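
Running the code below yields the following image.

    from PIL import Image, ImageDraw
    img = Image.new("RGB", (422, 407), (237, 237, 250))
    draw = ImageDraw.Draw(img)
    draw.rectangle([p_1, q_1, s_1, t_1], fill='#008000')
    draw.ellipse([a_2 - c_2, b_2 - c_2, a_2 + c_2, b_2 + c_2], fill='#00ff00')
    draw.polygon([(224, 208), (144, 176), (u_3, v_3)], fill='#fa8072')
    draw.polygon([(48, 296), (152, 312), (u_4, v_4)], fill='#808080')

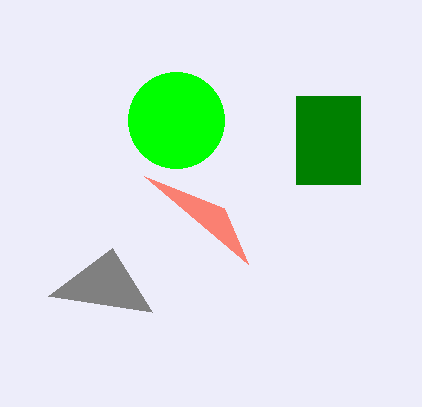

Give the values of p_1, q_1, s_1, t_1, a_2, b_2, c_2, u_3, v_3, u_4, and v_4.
p_1 = 296, q_1 = 96, s_1 = 360, t_1 = 184, a_2 = 176, b_2 = 120, c_2 = 48, u_3 = 248, v_3 = 264, u_4 = 112, v_4 = 248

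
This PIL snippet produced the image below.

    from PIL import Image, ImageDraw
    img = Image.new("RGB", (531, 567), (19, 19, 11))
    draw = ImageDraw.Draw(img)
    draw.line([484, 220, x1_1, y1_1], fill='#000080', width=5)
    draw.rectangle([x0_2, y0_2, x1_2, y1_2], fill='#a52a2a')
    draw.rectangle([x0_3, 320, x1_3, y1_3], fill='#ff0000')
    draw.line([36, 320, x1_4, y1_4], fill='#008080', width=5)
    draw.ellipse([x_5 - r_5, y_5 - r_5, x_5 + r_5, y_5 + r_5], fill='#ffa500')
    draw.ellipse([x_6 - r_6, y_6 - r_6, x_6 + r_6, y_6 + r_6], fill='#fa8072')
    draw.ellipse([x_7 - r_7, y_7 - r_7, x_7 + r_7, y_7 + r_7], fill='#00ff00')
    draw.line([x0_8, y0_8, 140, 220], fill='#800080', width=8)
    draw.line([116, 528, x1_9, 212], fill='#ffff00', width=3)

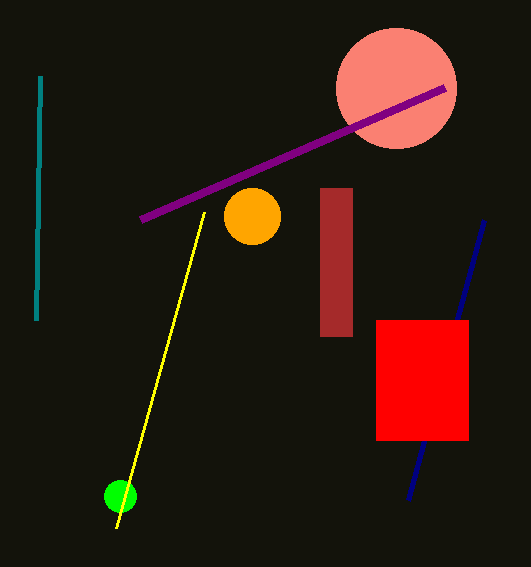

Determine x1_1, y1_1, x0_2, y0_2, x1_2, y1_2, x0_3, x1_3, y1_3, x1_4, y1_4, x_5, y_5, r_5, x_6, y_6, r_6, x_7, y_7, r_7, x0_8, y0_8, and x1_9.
x1_1 = 408; y1_1 = 500; x0_2 = 320; y0_2 = 188; x1_2 = 352; y1_2 = 336; x0_3 = 376; x1_3 = 468; y1_3 = 440; x1_4 = 40; y1_4 = 76; x_5 = 252; y_5 = 216; r_5 = 28; x_6 = 396; y_6 = 88; r_6 = 60; x_7 = 120; y_7 = 496; r_7 = 16; x0_8 = 444; y0_8 = 88; x1_9 = 204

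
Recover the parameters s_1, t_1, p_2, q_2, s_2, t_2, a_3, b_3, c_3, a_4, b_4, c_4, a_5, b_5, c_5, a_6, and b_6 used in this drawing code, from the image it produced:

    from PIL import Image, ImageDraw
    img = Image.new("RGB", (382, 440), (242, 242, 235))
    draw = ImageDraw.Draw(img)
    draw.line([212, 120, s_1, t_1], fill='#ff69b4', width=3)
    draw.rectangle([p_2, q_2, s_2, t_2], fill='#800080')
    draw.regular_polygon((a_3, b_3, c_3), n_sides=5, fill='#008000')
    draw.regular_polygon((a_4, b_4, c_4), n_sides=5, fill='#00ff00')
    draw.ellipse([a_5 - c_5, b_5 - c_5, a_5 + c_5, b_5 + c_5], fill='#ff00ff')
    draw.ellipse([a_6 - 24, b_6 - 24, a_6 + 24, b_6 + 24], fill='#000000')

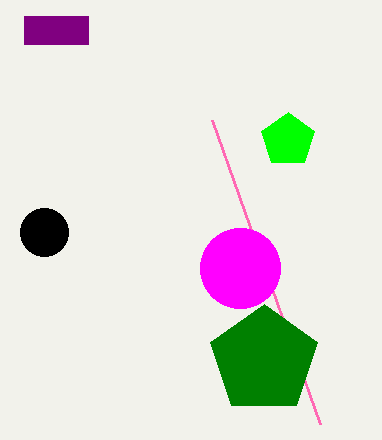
s_1 = 320
t_1 = 424
p_2 = 24
q_2 = 16
s_2 = 88
t_2 = 44
a_3 = 264
b_3 = 360
c_3 = 56
a_4 = 288
b_4 = 140
c_4 = 28
a_5 = 240
b_5 = 268
c_5 = 40
a_6 = 44
b_6 = 232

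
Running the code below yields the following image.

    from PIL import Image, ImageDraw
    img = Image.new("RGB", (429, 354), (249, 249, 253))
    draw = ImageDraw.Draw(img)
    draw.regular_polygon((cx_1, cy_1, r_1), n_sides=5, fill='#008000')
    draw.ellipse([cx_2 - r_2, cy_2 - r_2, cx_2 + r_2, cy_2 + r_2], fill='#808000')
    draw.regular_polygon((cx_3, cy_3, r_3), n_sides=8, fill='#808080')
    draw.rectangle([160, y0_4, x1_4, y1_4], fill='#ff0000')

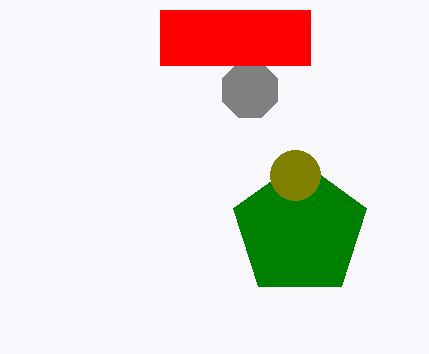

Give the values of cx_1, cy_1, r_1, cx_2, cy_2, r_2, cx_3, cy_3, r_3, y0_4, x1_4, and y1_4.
cx_1 = 300
cy_1 = 230
r_1 = 70
cx_2 = 295
cy_2 = 175
r_2 = 25
cx_3 = 250
cy_3 = 90
r_3 = 30
y0_4 = 10
x1_4 = 310
y1_4 = 65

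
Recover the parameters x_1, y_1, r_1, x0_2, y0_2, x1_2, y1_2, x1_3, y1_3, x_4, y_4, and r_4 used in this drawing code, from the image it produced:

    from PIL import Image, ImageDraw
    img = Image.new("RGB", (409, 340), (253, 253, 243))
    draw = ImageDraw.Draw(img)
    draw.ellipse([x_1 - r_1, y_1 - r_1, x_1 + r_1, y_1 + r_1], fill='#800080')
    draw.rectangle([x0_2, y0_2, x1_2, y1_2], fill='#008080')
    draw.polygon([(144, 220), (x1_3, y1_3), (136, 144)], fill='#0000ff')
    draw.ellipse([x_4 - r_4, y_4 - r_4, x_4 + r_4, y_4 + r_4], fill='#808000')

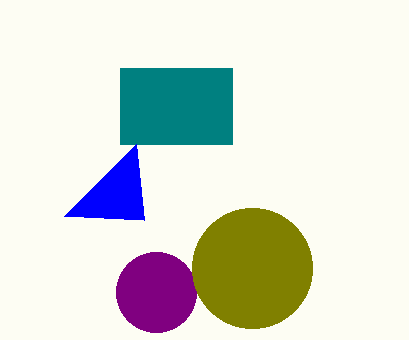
x_1 = 156; y_1 = 292; r_1 = 40; x0_2 = 120; y0_2 = 68; x1_2 = 232; y1_2 = 144; x1_3 = 64; y1_3 = 216; x_4 = 252; y_4 = 268; r_4 = 60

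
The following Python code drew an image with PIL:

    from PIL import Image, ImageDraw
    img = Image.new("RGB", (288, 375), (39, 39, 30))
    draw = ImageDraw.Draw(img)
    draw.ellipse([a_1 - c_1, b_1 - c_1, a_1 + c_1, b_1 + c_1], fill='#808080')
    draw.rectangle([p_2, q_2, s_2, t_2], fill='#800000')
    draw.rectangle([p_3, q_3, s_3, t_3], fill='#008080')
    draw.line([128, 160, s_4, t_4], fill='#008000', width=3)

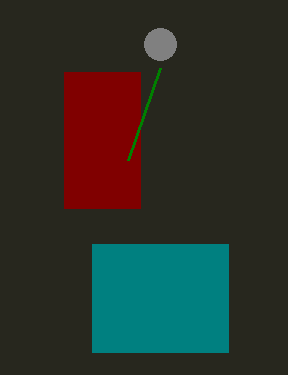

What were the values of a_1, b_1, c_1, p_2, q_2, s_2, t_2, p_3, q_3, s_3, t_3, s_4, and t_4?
a_1 = 160
b_1 = 44
c_1 = 16
p_2 = 64
q_2 = 72
s_2 = 140
t_2 = 208
p_3 = 92
q_3 = 244
s_3 = 228
t_3 = 352
s_4 = 160
t_4 = 68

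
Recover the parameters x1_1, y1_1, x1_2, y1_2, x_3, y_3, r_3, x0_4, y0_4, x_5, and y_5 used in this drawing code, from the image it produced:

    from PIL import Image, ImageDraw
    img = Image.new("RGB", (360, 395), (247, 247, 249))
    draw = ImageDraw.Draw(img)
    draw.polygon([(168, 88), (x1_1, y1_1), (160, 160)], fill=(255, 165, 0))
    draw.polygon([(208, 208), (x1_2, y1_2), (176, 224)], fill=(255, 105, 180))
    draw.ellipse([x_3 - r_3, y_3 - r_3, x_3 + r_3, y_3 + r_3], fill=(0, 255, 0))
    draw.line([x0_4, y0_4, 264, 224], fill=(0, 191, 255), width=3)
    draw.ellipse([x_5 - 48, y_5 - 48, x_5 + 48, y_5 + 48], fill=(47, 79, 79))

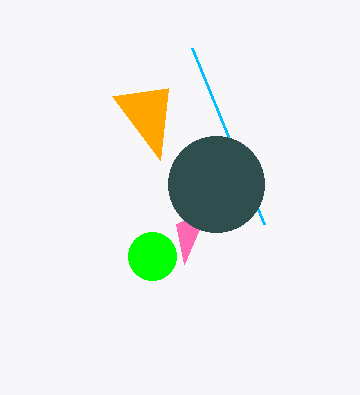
x1_1 = 112
y1_1 = 96
x1_2 = 184
y1_2 = 264
x_3 = 152
y_3 = 256
r_3 = 24
x0_4 = 192
y0_4 = 48
x_5 = 216
y_5 = 184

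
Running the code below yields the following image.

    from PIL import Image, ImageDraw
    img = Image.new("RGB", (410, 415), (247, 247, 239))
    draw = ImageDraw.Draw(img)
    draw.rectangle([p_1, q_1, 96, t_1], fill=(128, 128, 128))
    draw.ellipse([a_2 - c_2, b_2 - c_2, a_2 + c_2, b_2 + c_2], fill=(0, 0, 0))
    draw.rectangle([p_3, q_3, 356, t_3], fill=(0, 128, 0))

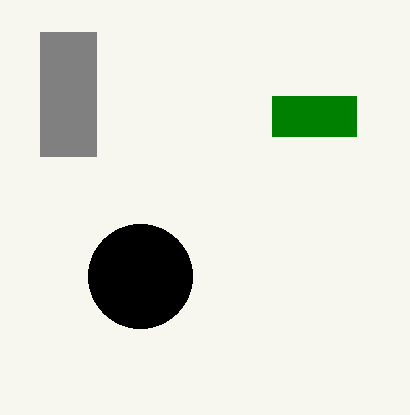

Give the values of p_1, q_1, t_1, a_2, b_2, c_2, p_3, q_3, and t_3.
p_1 = 40
q_1 = 32
t_1 = 156
a_2 = 140
b_2 = 276
c_2 = 52
p_3 = 272
q_3 = 96
t_3 = 136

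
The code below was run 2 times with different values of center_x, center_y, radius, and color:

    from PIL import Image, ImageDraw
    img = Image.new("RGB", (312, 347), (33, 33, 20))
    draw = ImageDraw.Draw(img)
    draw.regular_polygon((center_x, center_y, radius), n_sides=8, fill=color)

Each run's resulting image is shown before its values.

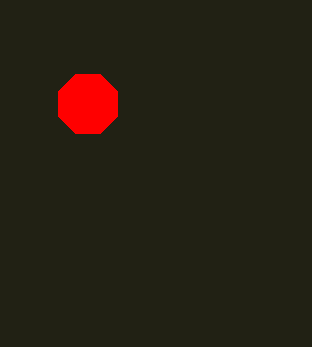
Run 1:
center_x = 88, center_y = 104, radius = 32, color = 'red'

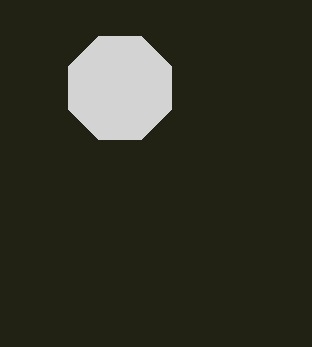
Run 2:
center_x = 120
center_y = 88
radius = 56
color = 'lightgray'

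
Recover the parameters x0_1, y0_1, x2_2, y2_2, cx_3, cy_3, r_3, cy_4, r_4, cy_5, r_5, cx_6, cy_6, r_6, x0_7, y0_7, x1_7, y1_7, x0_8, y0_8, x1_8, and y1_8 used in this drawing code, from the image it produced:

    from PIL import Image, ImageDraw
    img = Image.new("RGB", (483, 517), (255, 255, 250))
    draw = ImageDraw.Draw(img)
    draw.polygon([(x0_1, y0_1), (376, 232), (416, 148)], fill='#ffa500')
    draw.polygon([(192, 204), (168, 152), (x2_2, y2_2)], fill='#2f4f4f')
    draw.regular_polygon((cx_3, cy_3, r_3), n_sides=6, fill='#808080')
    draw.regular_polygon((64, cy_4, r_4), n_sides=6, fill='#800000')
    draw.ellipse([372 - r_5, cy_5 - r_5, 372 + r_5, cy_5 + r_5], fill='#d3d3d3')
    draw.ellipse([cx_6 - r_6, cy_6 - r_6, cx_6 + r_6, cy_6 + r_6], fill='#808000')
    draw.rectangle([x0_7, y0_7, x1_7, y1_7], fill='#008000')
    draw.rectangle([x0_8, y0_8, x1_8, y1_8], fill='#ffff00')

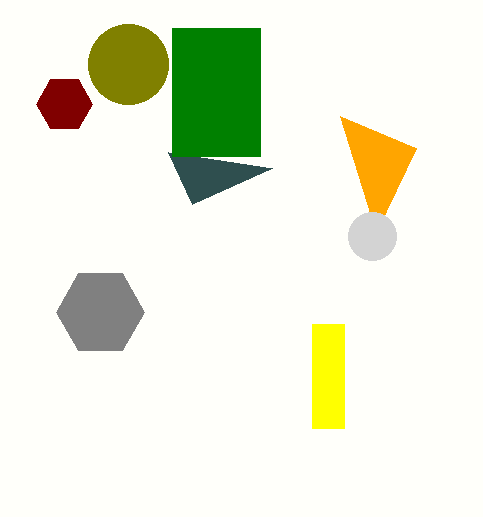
x0_1 = 340
y0_1 = 116
x2_2 = 272
y2_2 = 168
cx_3 = 100
cy_3 = 312
r_3 = 44
cy_4 = 104
r_4 = 28
cy_5 = 236
r_5 = 24
cx_6 = 128
cy_6 = 64
r_6 = 40
x0_7 = 172
y0_7 = 28
x1_7 = 260
y1_7 = 156
x0_8 = 312
y0_8 = 324
x1_8 = 344
y1_8 = 428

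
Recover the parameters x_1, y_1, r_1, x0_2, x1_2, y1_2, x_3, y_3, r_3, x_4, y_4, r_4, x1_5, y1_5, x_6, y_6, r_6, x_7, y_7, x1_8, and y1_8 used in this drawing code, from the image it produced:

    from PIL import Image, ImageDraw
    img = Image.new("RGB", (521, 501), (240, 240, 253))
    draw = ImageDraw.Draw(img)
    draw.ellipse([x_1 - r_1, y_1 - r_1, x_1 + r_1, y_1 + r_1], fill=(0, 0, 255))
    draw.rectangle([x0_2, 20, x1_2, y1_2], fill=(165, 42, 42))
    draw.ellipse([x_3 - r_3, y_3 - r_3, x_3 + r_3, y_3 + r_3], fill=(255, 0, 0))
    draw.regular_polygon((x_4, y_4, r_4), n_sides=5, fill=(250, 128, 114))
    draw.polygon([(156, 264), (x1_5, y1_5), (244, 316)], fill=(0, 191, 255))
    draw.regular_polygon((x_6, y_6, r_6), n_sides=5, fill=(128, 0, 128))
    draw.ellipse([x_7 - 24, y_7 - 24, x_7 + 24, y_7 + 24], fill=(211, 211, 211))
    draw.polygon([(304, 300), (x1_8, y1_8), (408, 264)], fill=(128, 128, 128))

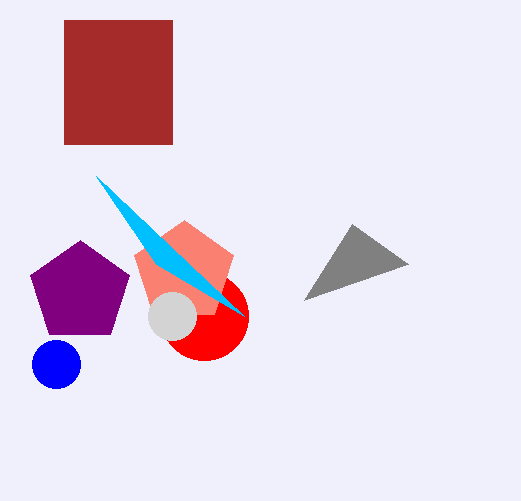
x_1 = 56, y_1 = 364, r_1 = 24, x0_2 = 64, x1_2 = 172, y1_2 = 144, x_3 = 204, y_3 = 316, r_3 = 44, x_4 = 184, y_4 = 272, r_4 = 52, x1_5 = 96, y1_5 = 176, x_6 = 80, y_6 = 292, r_6 = 52, x_7 = 172, y_7 = 316, x1_8 = 352, y1_8 = 224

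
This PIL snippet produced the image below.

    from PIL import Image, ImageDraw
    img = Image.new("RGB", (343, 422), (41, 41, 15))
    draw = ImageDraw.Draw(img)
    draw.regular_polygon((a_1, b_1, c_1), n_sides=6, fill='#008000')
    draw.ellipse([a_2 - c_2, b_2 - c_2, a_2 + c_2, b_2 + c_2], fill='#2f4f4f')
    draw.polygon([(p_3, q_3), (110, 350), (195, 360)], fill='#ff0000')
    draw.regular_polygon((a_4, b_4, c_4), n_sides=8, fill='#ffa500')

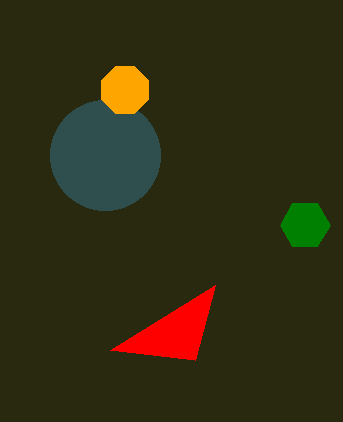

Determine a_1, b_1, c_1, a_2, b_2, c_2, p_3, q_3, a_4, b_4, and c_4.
a_1 = 305; b_1 = 225; c_1 = 25; a_2 = 105; b_2 = 155; c_2 = 55; p_3 = 215; q_3 = 285; a_4 = 125; b_4 = 90; c_4 = 25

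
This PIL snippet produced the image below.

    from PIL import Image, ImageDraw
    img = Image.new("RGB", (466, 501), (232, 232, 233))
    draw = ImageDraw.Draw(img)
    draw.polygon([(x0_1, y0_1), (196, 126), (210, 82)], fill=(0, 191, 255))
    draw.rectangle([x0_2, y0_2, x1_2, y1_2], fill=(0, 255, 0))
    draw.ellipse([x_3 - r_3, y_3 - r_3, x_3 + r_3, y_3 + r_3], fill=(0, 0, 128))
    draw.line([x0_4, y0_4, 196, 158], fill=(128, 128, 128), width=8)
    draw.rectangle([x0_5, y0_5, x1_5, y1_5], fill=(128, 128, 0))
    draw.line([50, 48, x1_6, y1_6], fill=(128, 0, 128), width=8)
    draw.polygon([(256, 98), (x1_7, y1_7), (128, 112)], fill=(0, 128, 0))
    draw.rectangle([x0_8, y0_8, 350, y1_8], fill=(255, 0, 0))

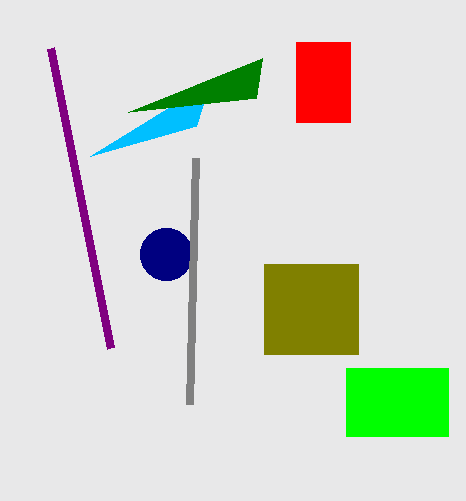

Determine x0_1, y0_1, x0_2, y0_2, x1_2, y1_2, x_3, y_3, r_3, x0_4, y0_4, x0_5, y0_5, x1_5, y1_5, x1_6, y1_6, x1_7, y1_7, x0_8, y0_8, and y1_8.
x0_1 = 90, y0_1 = 156, x0_2 = 346, y0_2 = 368, x1_2 = 448, y1_2 = 436, x_3 = 166, y_3 = 254, r_3 = 26, x0_4 = 190, y0_4 = 404, x0_5 = 264, y0_5 = 264, x1_5 = 358, y1_5 = 354, x1_6 = 110, y1_6 = 348, x1_7 = 262, y1_7 = 58, x0_8 = 296, y0_8 = 42, y1_8 = 122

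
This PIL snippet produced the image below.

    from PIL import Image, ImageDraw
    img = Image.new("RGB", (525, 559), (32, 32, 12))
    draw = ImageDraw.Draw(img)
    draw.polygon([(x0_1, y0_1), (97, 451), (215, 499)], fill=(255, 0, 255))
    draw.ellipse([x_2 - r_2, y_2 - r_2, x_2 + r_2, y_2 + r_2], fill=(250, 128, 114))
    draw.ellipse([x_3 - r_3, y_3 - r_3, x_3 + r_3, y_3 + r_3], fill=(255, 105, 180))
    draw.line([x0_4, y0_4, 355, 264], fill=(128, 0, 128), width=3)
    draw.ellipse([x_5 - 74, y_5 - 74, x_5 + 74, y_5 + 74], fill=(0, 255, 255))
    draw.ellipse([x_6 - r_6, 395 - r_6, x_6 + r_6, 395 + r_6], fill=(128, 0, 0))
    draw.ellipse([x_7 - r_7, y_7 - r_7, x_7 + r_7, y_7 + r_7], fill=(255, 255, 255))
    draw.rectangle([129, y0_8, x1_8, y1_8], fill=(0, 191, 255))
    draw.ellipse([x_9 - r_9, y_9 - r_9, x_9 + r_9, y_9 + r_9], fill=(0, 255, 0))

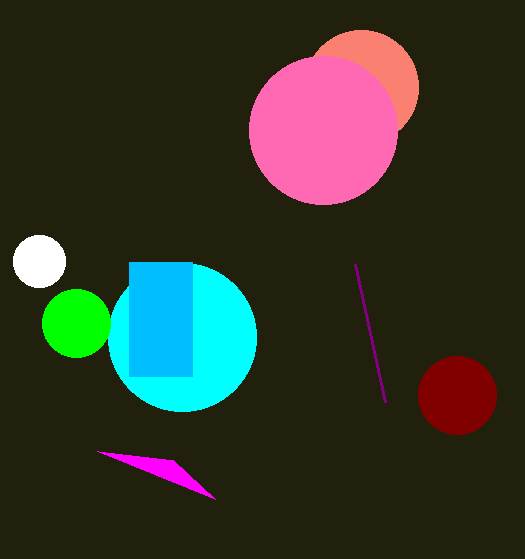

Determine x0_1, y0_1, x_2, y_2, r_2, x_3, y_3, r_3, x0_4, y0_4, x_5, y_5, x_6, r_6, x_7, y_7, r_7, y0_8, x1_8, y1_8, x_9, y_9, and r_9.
x0_1 = 173
y0_1 = 460
x_2 = 361
y_2 = 87
r_2 = 57
x_3 = 323
y_3 = 130
r_3 = 74
x0_4 = 385
y0_4 = 402
x_5 = 182
y_5 = 337
x_6 = 457
r_6 = 39
x_7 = 39
y_7 = 261
r_7 = 26
y0_8 = 262
x1_8 = 192
y1_8 = 376
x_9 = 76
y_9 = 323
r_9 = 34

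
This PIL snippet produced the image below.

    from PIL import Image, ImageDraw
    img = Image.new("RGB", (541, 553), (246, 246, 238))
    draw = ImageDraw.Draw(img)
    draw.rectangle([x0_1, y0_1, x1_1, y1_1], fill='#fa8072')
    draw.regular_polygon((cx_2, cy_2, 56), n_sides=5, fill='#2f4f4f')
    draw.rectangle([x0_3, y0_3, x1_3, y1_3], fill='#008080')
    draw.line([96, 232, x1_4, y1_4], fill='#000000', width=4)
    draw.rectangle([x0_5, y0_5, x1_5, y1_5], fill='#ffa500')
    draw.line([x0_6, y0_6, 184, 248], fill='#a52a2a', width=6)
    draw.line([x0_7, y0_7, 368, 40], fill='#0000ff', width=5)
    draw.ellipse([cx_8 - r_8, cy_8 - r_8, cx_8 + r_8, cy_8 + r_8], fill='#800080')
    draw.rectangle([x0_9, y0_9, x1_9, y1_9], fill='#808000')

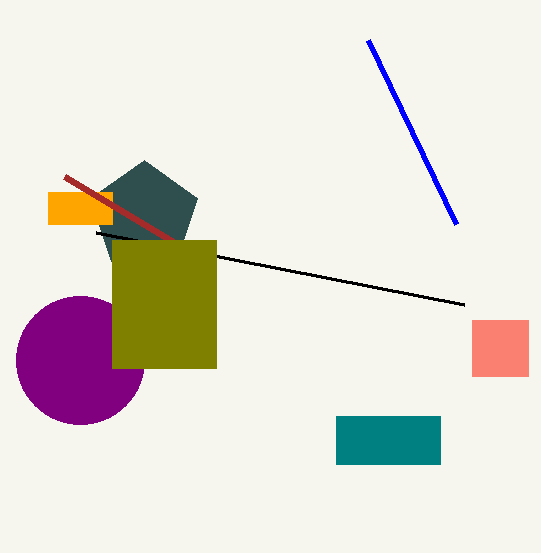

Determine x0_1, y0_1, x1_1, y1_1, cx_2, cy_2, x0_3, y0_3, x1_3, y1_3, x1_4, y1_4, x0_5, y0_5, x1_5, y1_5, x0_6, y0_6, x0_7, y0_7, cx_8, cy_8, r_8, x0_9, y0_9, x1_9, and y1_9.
x0_1 = 472; y0_1 = 320; x1_1 = 528; y1_1 = 376; cx_2 = 144; cy_2 = 216; x0_3 = 336; y0_3 = 416; x1_3 = 440; y1_3 = 464; x1_4 = 464; y1_4 = 304; x0_5 = 48; y0_5 = 192; x1_5 = 112; y1_5 = 224; x0_6 = 64; y0_6 = 176; x0_7 = 456; y0_7 = 224; cx_8 = 80; cy_8 = 360; r_8 = 64; x0_9 = 112; y0_9 = 240; x1_9 = 216; y1_9 = 368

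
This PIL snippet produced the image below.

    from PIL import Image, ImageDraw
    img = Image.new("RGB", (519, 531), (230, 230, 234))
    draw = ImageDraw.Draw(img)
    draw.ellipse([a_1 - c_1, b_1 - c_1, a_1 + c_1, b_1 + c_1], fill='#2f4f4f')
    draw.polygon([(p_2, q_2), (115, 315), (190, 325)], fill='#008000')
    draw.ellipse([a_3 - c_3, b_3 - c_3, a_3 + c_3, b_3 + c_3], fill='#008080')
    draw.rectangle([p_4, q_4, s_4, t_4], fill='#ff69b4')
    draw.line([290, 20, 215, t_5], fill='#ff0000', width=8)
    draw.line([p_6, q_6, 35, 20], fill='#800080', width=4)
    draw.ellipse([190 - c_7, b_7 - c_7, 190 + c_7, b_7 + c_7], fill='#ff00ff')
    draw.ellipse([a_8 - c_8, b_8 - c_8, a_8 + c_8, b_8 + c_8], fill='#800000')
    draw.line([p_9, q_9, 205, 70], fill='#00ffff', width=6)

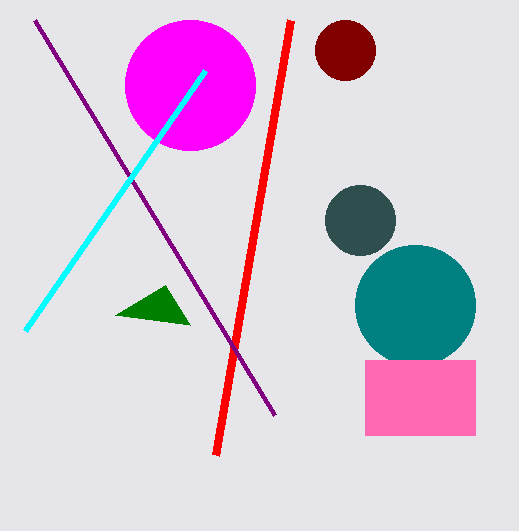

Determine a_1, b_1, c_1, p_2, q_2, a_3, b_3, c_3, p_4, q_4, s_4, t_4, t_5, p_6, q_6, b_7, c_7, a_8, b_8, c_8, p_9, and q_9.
a_1 = 360, b_1 = 220, c_1 = 35, p_2 = 165, q_2 = 285, a_3 = 415, b_3 = 305, c_3 = 60, p_4 = 365, q_4 = 360, s_4 = 475, t_4 = 435, t_5 = 455, p_6 = 275, q_6 = 415, b_7 = 85, c_7 = 65, a_8 = 345, b_8 = 50, c_8 = 30, p_9 = 25, q_9 = 330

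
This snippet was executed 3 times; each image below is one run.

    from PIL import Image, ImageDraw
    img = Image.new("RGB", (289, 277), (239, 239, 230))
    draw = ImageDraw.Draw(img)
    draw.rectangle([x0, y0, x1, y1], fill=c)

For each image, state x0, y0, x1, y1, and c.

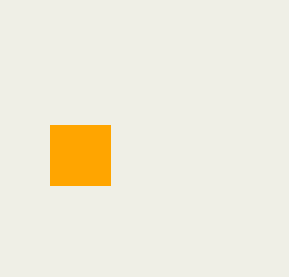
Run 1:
x0 = 50, y0 = 125, x1 = 110, y1 = 185, c = 'orange'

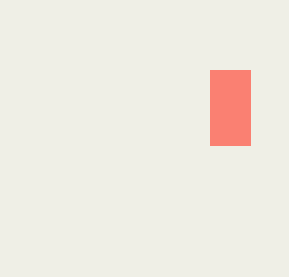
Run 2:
x0 = 210, y0 = 70, x1 = 250, y1 = 145, c = 'salmon'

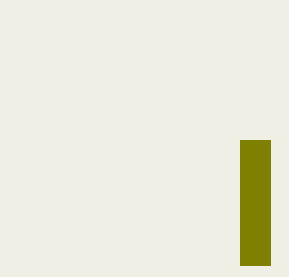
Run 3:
x0 = 240, y0 = 140, x1 = 270, y1 = 265, c = 'olive'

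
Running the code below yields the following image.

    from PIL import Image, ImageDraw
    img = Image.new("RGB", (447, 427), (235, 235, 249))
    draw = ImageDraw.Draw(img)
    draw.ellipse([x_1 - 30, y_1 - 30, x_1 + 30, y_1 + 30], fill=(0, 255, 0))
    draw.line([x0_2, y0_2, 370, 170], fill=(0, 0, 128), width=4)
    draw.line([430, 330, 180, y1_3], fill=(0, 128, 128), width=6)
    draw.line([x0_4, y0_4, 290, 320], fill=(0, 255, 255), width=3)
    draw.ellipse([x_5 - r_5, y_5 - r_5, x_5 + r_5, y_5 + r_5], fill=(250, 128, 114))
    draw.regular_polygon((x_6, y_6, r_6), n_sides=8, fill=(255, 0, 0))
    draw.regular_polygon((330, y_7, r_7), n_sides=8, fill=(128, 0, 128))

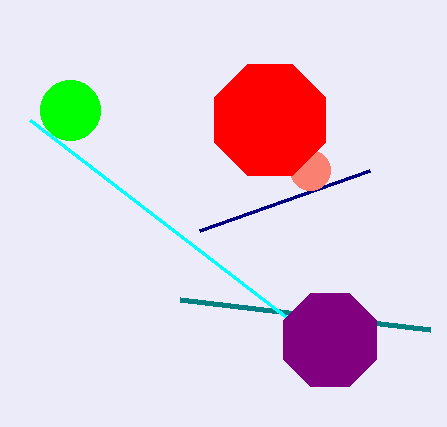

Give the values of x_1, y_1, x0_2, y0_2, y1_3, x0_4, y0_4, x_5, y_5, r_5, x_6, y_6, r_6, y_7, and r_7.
x_1 = 70, y_1 = 110, x0_2 = 200, y0_2 = 230, y1_3 = 300, x0_4 = 30, y0_4 = 120, x_5 = 310, y_5 = 170, r_5 = 20, x_6 = 270, y_6 = 120, r_6 = 60, y_7 = 340, r_7 = 50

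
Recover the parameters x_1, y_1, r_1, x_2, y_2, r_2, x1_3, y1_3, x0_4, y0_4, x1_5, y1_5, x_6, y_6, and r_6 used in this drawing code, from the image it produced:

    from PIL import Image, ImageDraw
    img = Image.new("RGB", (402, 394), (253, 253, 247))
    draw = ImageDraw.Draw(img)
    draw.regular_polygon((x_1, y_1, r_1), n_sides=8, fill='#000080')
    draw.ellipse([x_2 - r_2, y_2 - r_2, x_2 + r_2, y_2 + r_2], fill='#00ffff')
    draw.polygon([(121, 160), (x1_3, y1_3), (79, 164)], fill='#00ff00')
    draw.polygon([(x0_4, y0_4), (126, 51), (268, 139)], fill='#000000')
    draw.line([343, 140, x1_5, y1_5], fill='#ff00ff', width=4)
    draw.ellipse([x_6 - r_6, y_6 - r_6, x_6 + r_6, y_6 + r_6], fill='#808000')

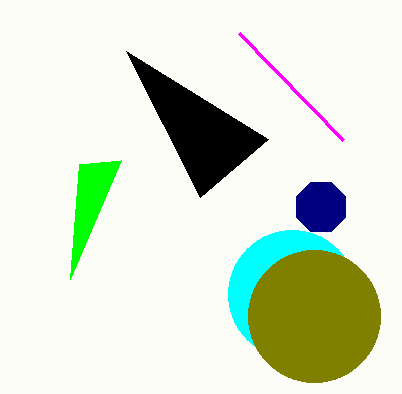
x_1 = 321
y_1 = 207
r_1 = 27
x_2 = 292
y_2 = 294
r_2 = 64
x1_3 = 70
y1_3 = 279
x0_4 = 200
y0_4 = 197
x1_5 = 239
y1_5 = 33
x_6 = 314
y_6 = 316
r_6 = 66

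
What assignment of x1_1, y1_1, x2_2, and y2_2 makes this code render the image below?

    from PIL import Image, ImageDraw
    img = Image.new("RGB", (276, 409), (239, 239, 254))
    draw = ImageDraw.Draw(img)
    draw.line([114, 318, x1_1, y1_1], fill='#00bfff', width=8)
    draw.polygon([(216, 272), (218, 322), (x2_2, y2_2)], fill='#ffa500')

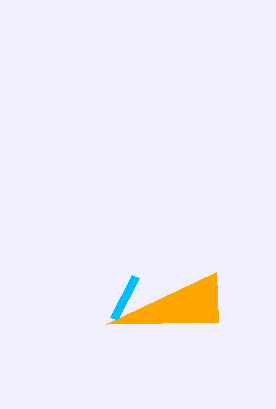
x1_1 = 136, y1_1 = 276, x2_2 = 106, y2_2 = 324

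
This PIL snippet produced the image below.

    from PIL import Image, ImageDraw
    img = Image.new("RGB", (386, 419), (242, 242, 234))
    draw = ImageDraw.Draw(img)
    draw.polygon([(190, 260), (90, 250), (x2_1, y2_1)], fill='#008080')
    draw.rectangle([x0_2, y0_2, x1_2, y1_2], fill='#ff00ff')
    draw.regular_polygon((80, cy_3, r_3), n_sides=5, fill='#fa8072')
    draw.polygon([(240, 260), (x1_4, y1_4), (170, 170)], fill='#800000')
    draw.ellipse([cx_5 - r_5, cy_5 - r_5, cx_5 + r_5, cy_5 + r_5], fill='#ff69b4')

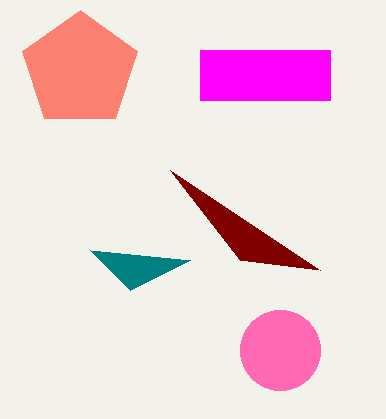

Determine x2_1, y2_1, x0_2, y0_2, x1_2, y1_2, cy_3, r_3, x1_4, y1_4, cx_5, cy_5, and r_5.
x2_1 = 130; y2_1 = 290; x0_2 = 200; y0_2 = 50; x1_2 = 330; y1_2 = 100; cy_3 = 70; r_3 = 60; x1_4 = 320; y1_4 = 270; cx_5 = 280; cy_5 = 350; r_5 = 40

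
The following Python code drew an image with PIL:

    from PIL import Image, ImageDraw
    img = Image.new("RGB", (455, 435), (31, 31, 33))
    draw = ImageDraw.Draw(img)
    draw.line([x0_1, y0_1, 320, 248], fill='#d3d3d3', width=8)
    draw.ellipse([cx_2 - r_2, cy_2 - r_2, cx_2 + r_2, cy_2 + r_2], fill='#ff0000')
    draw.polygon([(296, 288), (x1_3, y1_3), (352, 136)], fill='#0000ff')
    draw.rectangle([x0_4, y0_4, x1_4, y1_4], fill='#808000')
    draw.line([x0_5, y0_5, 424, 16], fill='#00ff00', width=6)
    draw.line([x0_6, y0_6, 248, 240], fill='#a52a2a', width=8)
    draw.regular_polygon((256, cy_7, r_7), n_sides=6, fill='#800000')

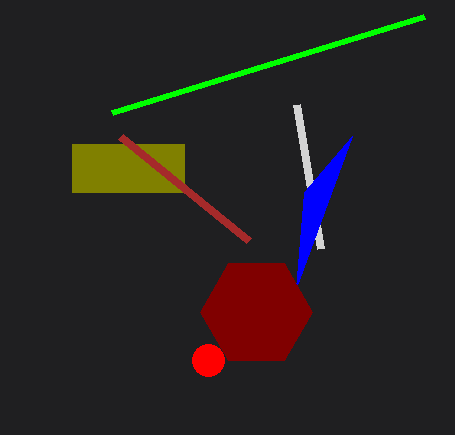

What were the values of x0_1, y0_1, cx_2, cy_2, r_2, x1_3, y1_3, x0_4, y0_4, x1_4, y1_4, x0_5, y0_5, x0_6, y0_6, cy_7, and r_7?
x0_1 = 296
y0_1 = 104
cx_2 = 208
cy_2 = 360
r_2 = 16
x1_3 = 304
y1_3 = 192
x0_4 = 72
y0_4 = 144
x1_4 = 184
y1_4 = 192
x0_5 = 112
y0_5 = 112
x0_6 = 120
y0_6 = 136
cy_7 = 312
r_7 = 56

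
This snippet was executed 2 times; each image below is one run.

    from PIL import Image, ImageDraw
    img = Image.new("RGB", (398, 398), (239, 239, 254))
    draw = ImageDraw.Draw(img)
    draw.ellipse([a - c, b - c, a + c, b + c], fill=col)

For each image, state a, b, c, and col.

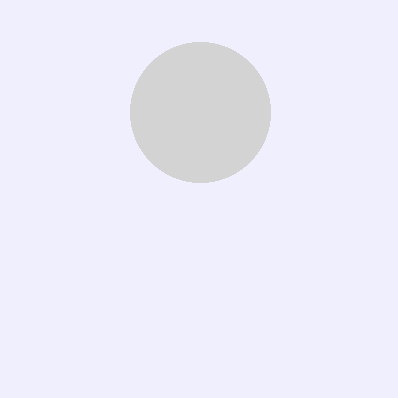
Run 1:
a = 200; b = 112; c = 70; col = 'lightgray'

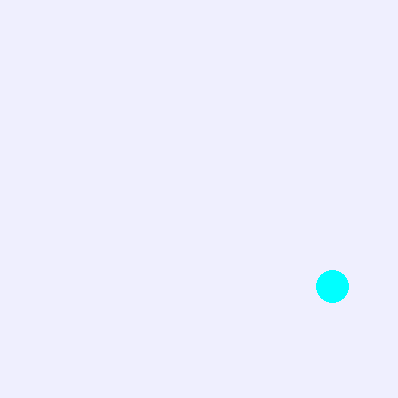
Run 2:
a = 332; b = 286; c = 16; col = 'cyan'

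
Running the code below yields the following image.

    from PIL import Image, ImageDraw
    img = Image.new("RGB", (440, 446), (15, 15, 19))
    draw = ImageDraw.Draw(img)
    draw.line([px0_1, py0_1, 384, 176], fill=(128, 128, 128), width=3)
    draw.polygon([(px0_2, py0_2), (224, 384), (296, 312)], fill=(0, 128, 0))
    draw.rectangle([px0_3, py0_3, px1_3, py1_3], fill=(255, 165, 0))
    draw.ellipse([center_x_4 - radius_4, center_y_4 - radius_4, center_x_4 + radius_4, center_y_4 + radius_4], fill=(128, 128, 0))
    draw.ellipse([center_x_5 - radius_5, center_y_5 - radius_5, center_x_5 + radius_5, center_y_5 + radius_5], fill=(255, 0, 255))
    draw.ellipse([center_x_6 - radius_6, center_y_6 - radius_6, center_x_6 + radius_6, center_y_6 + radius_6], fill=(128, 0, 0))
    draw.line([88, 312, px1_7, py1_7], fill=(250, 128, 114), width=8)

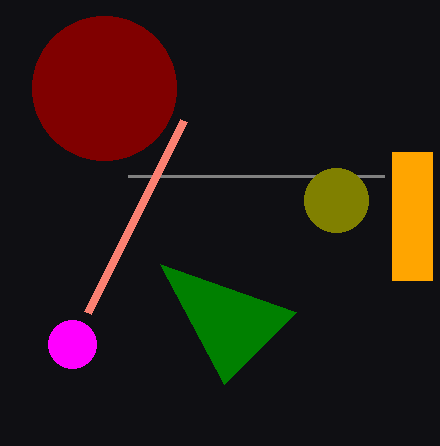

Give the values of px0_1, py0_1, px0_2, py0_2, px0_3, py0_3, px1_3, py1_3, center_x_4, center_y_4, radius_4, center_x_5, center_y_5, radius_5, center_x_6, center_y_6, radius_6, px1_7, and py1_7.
px0_1 = 128, py0_1 = 176, px0_2 = 160, py0_2 = 264, px0_3 = 392, py0_3 = 152, px1_3 = 432, py1_3 = 280, center_x_4 = 336, center_y_4 = 200, radius_4 = 32, center_x_5 = 72, center_y_5 = 344, radius_5 = 24, center_x_6 = 104, center_y_6 = 88, radius_6 = 72, px1_7 = 184, py1_7 = 120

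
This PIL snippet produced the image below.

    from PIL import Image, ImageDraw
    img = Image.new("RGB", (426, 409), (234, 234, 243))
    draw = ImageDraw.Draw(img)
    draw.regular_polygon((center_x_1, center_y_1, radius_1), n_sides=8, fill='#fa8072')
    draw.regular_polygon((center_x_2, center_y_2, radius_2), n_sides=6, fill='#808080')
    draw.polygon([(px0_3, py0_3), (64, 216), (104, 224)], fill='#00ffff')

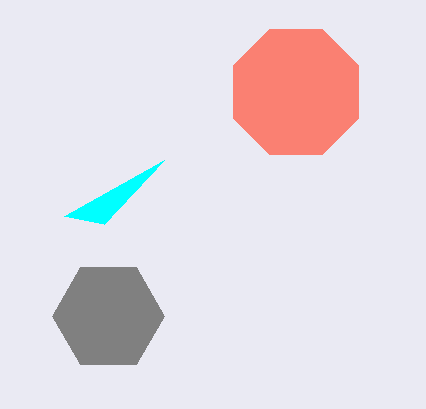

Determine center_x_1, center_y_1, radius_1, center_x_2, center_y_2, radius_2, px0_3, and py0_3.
center_x_1 = 296, center_y_1 = 92, radius_1 = 68, center_x_2 = 108, center_y_2 = 316, radius_2 = 56, px0_3 = 164, py0_3 = 160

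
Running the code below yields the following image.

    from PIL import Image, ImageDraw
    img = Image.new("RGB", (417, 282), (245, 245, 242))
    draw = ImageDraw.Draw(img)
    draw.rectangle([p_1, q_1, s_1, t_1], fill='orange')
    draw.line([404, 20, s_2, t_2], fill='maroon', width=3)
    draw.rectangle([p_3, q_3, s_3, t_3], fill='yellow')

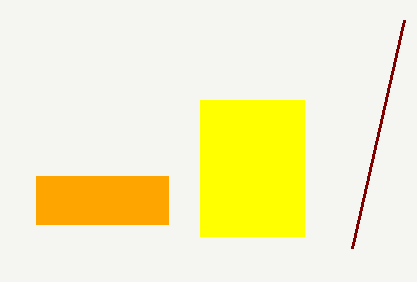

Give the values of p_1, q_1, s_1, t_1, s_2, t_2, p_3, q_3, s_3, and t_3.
p_1 = 36
q_1 = 176
s_1 = 168
t_1 = 224
s_2 = 352
t_2 = 248
p_3 = 200
q_3 = 100
s_3 = 304
t_3 = 236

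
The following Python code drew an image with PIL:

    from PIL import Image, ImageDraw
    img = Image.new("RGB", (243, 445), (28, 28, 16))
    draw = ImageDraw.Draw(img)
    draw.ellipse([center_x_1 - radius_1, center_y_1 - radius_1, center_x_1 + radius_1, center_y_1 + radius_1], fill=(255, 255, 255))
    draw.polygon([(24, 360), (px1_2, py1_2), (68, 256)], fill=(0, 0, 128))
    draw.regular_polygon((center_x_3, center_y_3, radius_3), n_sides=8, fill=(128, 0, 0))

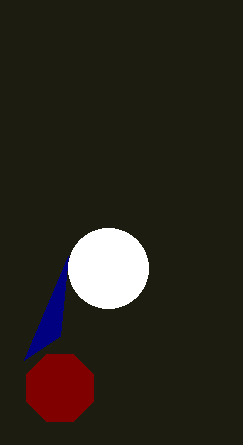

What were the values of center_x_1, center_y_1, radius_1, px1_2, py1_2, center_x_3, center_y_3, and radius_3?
center_x_1 = 108
center_y_1 = 268
radius_1 = 40
px1_2 = 60
py1_2 = 336
center_x_3 = 60
center_y_3 = 388
radius_3 = 36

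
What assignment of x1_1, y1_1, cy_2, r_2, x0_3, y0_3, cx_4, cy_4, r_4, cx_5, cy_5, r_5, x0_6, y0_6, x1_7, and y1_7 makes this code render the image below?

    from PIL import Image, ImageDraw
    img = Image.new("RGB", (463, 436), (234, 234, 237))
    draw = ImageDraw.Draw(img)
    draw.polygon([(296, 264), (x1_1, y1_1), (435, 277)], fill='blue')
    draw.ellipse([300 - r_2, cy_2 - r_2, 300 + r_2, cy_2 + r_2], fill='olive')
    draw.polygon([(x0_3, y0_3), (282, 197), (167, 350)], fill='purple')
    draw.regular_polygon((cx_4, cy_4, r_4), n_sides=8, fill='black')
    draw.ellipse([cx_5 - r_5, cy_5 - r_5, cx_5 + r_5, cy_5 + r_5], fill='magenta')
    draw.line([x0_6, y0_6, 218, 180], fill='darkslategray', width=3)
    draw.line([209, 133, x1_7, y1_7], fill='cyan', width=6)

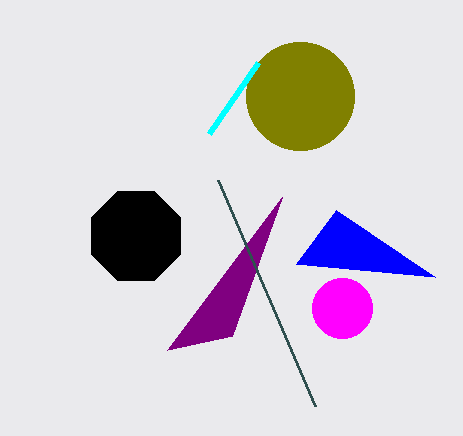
x1_1 = 336, y1_1 = 210, cy_2 = 96, r_2 = 54, x0_3 = 232, y0_3 = 336, cx_4 = 136, cy_4 = 236, r_4 = 48, cx_5 = 342, cy_5 = 308, r_5 = 30, x0_6 = 315, y0_6 = 406, x1_7 = 258, y1_7 = 62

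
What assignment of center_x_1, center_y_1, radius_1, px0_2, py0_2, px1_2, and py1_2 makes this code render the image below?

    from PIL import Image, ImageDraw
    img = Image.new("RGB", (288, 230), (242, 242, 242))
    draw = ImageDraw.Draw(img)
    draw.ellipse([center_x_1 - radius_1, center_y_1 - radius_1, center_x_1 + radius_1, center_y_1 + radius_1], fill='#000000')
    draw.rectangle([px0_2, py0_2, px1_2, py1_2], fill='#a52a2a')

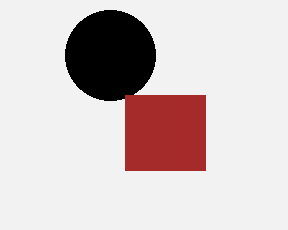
center_x_1 = 110
center_y_1 = 55
radius_1 = 45
px0_2 = 125
py0_2 = 95
px1_2 = 205
py1_2 = 170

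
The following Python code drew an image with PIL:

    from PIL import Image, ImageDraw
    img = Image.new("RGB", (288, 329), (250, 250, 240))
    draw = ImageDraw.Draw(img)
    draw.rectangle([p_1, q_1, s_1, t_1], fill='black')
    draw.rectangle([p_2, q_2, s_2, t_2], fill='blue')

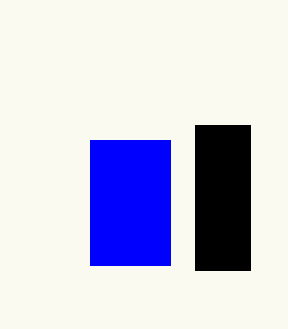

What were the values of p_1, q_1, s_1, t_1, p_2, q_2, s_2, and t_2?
p_1 = 195
q_1 = 125
s_1 = 250
t_1 = 270
p_2 = 90
q_2 = 140
s_2 = 170
t_2 = 265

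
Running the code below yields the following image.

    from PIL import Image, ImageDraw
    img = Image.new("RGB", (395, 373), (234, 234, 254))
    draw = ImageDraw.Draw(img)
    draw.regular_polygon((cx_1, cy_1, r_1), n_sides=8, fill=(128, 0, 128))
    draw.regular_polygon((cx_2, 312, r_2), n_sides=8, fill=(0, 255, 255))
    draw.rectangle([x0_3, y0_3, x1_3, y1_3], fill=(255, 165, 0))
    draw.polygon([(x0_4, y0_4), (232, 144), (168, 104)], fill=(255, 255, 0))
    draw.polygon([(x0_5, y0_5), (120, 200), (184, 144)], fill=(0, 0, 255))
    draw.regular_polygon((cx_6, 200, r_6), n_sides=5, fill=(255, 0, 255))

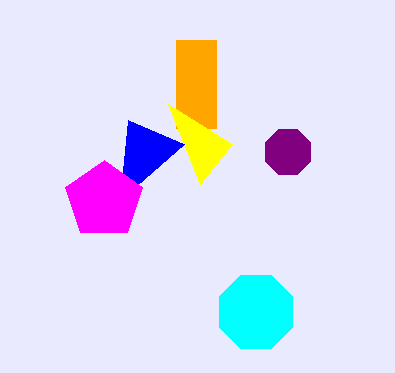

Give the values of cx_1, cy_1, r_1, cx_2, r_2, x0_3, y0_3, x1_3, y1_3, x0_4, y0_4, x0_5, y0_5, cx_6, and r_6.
cx_1 = 288
cy_1 = 152
r_1 = 24
cx_2 = 256
r_2 = 40
x0_3 = 176
y0_3 = 40
x1_3 = 216
y1_3 = 128
x0_4 = 200
y0_4 = 184
x0_5 = 128
y0_5 = 120
cx_6 = 104
r_6 = 40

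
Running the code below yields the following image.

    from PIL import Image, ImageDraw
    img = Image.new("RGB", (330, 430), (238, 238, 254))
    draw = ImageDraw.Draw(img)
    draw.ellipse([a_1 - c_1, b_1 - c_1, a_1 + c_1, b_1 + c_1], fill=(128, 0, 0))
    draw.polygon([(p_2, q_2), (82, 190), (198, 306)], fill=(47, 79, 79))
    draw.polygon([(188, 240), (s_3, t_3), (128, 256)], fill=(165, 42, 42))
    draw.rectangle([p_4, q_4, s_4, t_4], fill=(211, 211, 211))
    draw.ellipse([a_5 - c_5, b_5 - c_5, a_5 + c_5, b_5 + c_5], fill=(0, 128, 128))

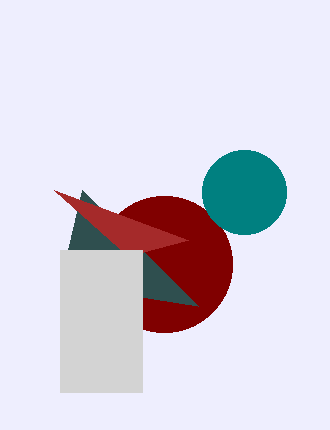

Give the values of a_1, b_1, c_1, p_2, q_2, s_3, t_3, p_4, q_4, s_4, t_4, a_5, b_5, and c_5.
a_1 = 164; b_1 = 264; c_1 = 68; p_2 = 60; q_2 = 284; s_3 = 54; t_3 = 190; p_4 = 60; q_4 = 250; s_4 = 142; t_4 = 392; a_5 = 244; b_5 = 192; c_5 = 42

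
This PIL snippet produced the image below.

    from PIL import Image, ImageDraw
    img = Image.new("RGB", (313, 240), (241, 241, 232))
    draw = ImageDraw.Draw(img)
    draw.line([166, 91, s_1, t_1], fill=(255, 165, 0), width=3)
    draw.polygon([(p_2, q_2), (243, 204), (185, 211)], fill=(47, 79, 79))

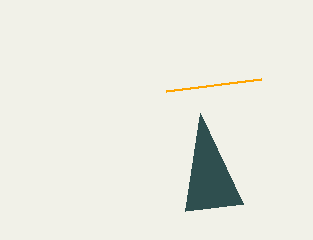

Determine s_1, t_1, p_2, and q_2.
s_1 = 261, t_1 = 79, p_2 = 200, q_2 = 113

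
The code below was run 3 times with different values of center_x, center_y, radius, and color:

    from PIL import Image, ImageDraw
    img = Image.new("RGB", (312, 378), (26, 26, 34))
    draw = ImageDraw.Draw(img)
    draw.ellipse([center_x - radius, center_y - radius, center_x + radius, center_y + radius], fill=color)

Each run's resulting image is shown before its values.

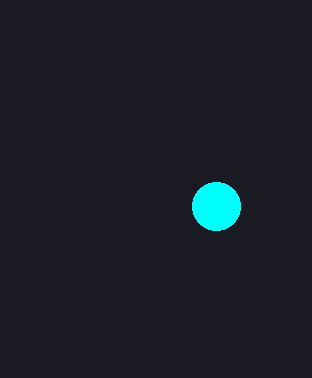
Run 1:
center_x = 216; center_y = 206; radius = 24; color = 'cyan'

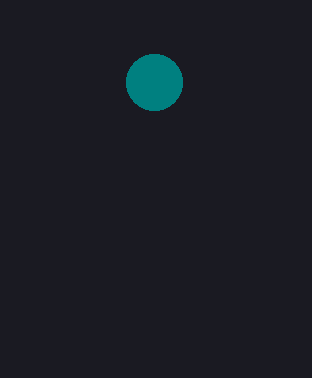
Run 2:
center_x = 154, center_y = 82, radius = 28, color = 'teal'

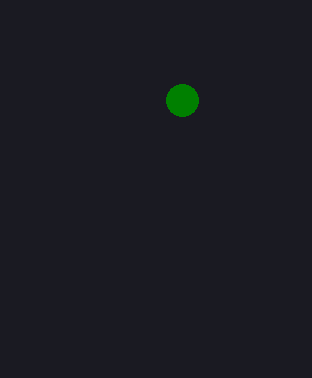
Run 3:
center_x = 182; center_y = 100; radius = 16; color = 'green'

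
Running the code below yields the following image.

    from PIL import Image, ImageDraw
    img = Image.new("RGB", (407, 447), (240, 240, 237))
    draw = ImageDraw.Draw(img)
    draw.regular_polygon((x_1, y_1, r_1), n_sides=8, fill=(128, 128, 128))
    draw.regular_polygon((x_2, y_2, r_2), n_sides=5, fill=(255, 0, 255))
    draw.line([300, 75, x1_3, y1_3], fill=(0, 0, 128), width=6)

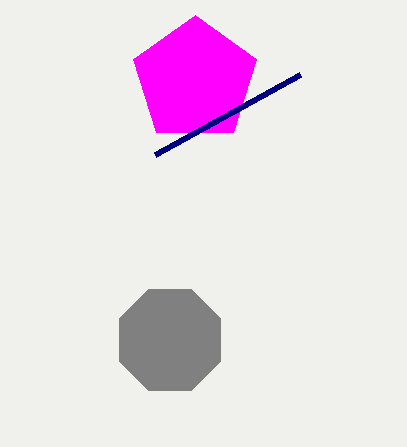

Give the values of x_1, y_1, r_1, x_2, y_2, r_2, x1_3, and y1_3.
x_1 = 170, y_1 = 340, r_1 = 55, x_2 = 195, y_2 = 80, r_2 = 65, x1_3 = 155, y1_3 = 155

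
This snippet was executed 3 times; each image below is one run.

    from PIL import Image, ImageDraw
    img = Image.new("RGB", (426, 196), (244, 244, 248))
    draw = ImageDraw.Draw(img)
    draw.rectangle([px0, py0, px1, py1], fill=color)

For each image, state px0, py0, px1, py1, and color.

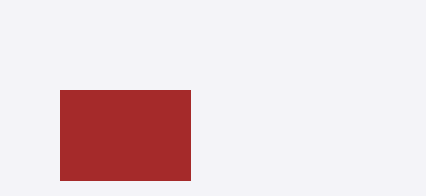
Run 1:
px0 = 60, py0 = 90, px1 = 190, py1 = 180, color = 'brown'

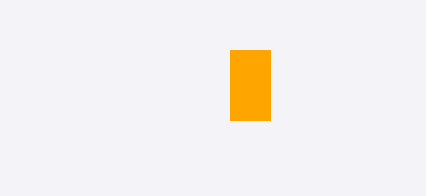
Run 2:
px0 = 230
py0 = 50
px1 = 270
py1 = 120
color = 'orange'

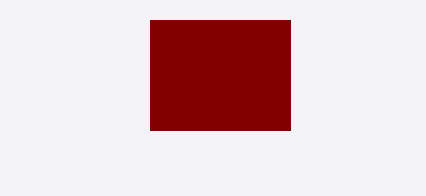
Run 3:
px0 = 150, py0 = 20, px1 = 290, py1 = 130, color = 'maroon'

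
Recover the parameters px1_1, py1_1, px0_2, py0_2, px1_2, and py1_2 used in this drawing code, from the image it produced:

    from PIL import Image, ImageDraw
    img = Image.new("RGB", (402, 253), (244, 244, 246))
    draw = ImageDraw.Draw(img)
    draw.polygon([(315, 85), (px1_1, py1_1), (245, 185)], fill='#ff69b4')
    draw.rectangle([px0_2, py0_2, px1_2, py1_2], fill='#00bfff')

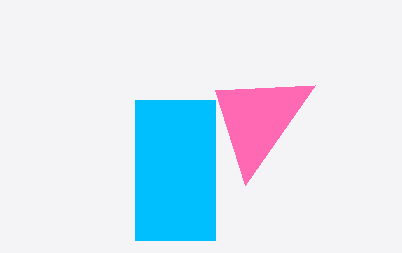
px1_1 = 215; py1_1 = 90; px0_2 = 135; py0_2 = 100; px1_2 = 215; py1_2 = 240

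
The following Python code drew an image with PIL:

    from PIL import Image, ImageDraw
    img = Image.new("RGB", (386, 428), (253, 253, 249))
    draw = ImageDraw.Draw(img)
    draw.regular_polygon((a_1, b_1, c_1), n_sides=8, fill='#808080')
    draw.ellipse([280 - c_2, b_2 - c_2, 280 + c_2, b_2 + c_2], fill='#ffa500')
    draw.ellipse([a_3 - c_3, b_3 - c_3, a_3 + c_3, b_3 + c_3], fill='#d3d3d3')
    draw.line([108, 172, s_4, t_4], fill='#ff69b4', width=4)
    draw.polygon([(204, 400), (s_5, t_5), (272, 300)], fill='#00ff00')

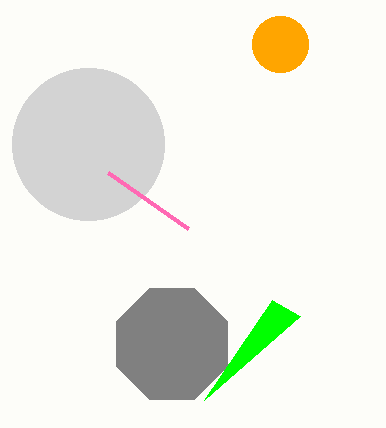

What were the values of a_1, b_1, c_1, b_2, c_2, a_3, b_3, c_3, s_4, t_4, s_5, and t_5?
a_1 = 172; b_1 = 344; c_1 = 60; b_2 = 44; c_2 = 28; a_3 = 88; b_3 = 144; c_3 = 76; s_4 = 188; t_4 = 228; s_5 = 300; t_5 = 316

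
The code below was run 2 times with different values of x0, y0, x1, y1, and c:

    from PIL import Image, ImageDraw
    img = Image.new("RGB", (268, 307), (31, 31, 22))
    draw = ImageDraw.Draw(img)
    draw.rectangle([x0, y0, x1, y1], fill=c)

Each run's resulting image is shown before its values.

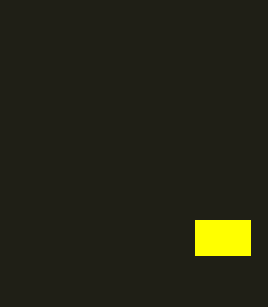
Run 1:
x0 = 195; y0 = 220; x1 = 250; y1 = 255; c = 'yellow'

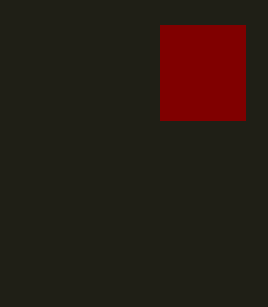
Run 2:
x0 = 160, y0 = 25, x1 = 245, y1 = 120, c = 'maroon'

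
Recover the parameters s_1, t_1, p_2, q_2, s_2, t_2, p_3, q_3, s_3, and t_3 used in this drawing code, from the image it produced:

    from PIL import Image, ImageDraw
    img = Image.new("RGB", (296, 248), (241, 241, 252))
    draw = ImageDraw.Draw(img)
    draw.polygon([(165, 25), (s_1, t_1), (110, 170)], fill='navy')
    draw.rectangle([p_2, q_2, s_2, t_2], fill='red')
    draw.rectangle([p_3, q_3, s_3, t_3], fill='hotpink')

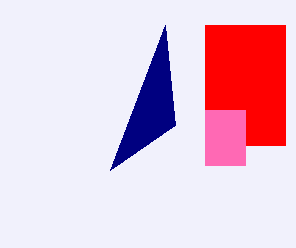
s_1 = 175, t_1 = 125, p_2 = 205, q_2 = 25, s_2 = 285, t_2 = 145, p_3 = 205, q_3 = 110, s_3 = 245, t_3 = 165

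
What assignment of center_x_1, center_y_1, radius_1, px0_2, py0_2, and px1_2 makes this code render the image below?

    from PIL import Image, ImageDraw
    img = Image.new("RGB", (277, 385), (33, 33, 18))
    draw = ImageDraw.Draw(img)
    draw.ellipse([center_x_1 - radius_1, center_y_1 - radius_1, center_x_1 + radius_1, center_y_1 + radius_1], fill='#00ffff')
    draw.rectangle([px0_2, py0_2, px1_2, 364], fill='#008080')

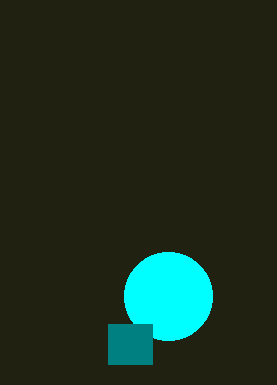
center_x_1 = 168
center_y_1 = 296
radius_1 = 44
px0_2 = 108
py0_2 = 324
px1_2 = 152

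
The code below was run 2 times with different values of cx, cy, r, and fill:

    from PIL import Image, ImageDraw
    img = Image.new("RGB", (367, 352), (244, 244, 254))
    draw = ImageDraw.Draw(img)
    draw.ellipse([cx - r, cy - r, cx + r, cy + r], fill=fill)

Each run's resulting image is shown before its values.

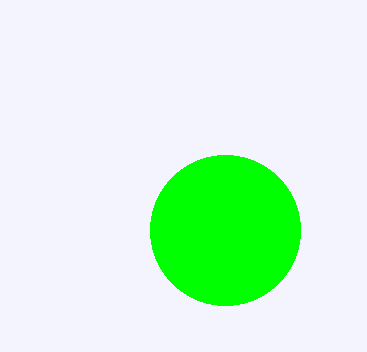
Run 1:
cx = 225, cy = 230, r = 75, fill = 'lime'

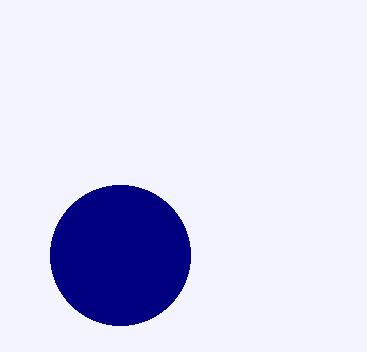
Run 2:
cx = 120; cy = 255; r = 70; fill = 'navy'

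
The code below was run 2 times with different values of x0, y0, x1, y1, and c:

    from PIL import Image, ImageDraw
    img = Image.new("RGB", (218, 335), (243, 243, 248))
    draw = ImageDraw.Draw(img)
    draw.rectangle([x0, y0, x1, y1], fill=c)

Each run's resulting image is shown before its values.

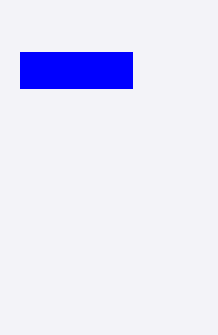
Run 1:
x0 = 20
y0 = 52
x1 = 132
y1 = 88
c = 'blue'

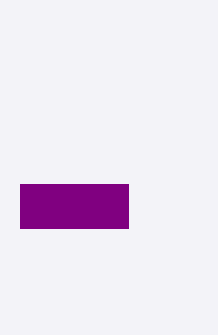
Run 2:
x0 = 20, y0 = 184, x1 = 128, y1 = 228, c = 'purple'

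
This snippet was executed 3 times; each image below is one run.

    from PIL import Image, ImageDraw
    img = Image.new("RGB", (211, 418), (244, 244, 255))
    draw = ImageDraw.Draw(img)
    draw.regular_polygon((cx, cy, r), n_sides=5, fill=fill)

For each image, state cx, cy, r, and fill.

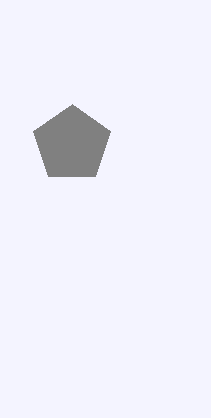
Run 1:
cx = 72, cy = 144, r = 40, fill = 'gray'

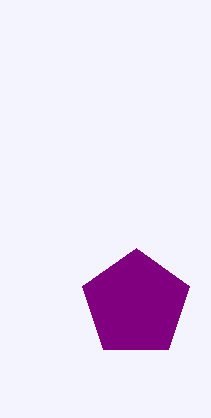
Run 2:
cx = 136
cy = 304
r = 56
fill = 'purple'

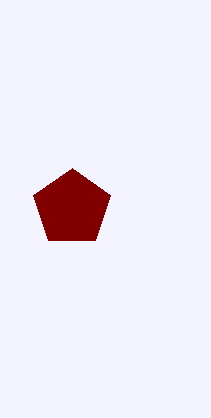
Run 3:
cx = 72; cy = 208; r = 40; fill = 'maroon'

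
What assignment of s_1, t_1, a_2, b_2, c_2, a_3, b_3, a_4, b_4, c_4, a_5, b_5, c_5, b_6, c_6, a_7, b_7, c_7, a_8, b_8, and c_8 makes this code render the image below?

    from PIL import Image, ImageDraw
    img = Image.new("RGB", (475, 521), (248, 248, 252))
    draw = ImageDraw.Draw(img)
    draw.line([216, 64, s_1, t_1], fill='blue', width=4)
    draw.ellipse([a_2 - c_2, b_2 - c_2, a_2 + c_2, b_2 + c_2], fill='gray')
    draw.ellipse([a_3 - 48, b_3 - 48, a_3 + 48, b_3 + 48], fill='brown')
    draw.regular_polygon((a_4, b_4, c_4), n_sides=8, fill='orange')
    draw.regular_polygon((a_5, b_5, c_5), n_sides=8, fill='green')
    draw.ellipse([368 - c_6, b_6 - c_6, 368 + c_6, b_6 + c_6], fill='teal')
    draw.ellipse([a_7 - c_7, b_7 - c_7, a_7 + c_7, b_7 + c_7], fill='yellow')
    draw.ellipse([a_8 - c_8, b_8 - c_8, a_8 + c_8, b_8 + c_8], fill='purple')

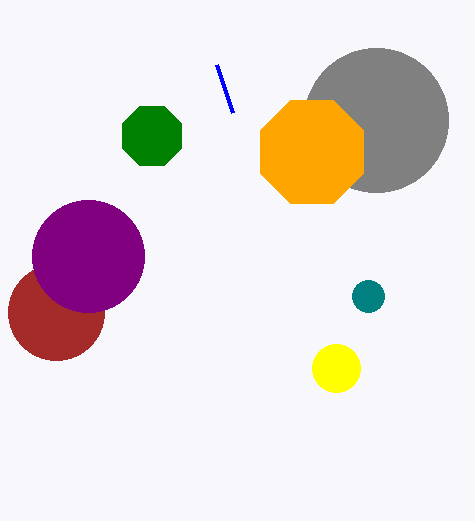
s_1 = 232, t_1 = 112, a_2 = 376, b_2 = 120, c_2 = 72, a_3 = 56, b_3 = 312, a_4 = 312, b_4 = 152, c_4 = 56, a_5 = 152, b_5 = 136, c_5 = 32, b_6 = 296, c_6 = 16, a_7 = 336, b_7 = 368, c_7 = 24, a_8 = 88, b_8 = 256, c_8 = 56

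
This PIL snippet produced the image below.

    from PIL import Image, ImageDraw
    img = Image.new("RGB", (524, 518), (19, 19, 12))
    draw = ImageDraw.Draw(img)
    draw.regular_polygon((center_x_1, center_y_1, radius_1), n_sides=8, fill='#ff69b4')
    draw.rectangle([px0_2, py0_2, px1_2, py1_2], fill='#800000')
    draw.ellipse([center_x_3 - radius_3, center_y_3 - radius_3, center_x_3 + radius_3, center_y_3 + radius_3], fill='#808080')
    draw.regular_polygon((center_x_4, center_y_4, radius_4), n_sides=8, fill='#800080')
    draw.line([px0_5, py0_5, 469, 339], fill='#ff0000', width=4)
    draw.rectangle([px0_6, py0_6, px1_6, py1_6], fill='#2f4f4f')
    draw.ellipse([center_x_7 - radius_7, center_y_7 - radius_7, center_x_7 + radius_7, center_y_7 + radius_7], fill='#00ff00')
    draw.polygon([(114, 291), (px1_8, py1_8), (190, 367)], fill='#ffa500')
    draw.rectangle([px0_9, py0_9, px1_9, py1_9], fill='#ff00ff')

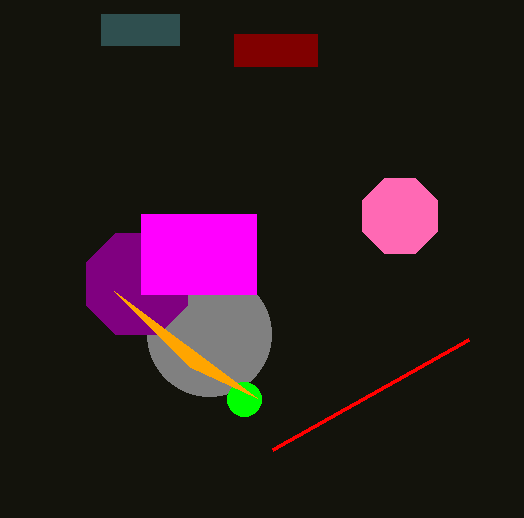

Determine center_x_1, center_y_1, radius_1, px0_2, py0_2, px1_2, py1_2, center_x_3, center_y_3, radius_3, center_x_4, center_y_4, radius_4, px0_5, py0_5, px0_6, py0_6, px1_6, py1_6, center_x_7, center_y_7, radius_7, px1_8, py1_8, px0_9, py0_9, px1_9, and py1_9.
center_x_1 = 400, center_y_1 = 216, radius_1 = 41, px0_2 = 234, py0_2 = 34, px1_2 = 317, py1_2 = 66, center_x_3 = 209, center_y_3 = 334, radius_3 = 62, center_x_4 = 137, center_y_4 = 284, radius_4 = 55, px0_5 = 273, py0_5 = 449, px0_6 = 101, py0_6 = 14, px1_6 = 179, py1_6 = 45, center_x_7 = 244, center_y_7 = 399, radius_7 = 17, px1_8 = 257, py1_8 = 398, px0_9 = 141, py0_9 = 214, px1_9 = 256, py1_9 = 294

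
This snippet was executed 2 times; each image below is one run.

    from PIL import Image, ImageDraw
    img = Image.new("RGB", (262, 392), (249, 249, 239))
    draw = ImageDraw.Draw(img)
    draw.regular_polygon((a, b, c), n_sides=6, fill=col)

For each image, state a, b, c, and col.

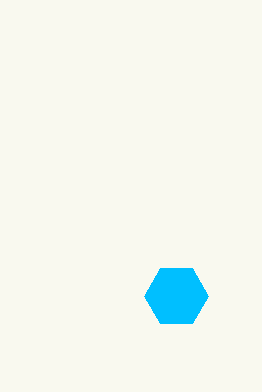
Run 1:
a = 176, b = 296, c = 32, col = 'deepskyblue'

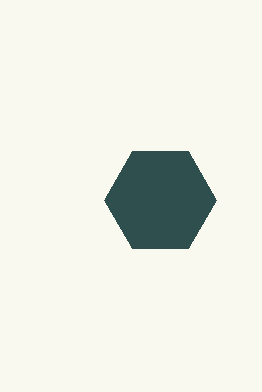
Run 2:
a = 160
b = 200
c = 56
col = 'darkslategray'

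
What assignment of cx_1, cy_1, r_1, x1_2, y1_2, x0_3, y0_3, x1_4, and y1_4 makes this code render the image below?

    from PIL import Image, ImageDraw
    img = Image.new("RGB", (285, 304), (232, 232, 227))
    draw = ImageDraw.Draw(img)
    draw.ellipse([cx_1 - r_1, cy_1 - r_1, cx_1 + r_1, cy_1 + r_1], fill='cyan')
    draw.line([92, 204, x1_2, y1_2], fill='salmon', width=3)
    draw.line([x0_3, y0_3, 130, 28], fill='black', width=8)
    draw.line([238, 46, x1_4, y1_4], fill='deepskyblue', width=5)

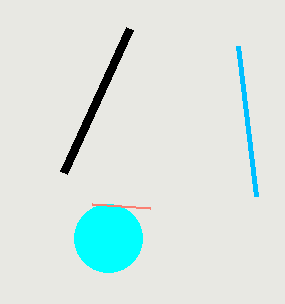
cx_1 = 108; cy_1 = 238; r_1 = 34; x1_2 = 150; y1_2 = 208; x0_3 = 64; y0_3 = 172; x1_4 = 256; y1_4 = 196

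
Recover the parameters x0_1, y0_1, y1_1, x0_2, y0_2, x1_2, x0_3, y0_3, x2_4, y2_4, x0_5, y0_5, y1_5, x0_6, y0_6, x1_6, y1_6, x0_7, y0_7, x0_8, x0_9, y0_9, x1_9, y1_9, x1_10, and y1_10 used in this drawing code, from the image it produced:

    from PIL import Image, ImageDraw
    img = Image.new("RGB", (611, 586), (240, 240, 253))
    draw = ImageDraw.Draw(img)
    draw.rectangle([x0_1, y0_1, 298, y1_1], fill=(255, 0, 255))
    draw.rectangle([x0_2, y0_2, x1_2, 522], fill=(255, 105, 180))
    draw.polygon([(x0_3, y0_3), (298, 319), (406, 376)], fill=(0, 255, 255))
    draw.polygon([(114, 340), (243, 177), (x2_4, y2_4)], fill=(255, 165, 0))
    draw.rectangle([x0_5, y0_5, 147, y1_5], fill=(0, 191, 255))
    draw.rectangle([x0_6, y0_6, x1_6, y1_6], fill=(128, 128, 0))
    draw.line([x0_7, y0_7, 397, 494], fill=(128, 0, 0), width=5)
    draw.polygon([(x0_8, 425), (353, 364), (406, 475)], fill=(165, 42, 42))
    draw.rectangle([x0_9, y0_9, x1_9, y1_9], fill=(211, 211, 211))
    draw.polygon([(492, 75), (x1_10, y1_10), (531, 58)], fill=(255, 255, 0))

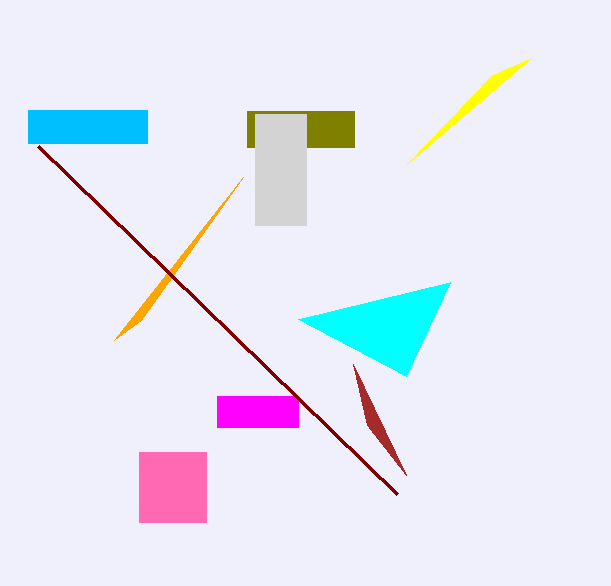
x0_1 = 217, y0_1 = 396, y1_1 = 427, x0_2 = 139, y0_2 = 452, x1_2 = 206, x0_3 = 450, y0_3 = 282, x2_4 = 141, y2_4 = 320, x0_5 = 28, y0_5 = 110, y1_5 = 143, x0_6 = 247, y0_6 = 111, x1_6 = 354, y1_6 = 147, x0_7 = 38, y0_7 = 146, x0_8 = 367, x0_9 = 255, y0_9 = 114, x1_9 = 306, y1_9 = 225, x1_10 = 407, y1_10 = 164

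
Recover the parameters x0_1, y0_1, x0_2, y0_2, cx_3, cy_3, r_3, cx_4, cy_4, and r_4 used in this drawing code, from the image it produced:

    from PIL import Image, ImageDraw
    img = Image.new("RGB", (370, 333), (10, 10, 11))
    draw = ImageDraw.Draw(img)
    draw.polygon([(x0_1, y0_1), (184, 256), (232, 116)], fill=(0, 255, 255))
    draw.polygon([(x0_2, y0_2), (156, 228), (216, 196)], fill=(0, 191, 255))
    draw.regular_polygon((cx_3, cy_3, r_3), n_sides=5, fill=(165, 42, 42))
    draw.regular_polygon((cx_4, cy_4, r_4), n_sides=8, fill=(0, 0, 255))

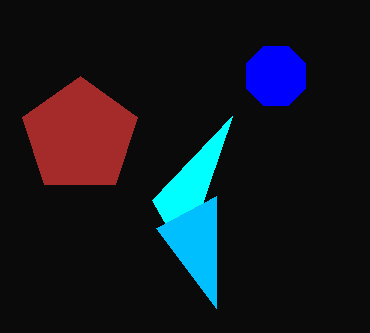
x0_1 = 152
y0_1 = 200
x0_2 = 216
y0_2 = 308
cx_3 = 80
cy_3 = 136
r_3 = 60
cx_4 = 276
cy_4 = 76
r_4 = 32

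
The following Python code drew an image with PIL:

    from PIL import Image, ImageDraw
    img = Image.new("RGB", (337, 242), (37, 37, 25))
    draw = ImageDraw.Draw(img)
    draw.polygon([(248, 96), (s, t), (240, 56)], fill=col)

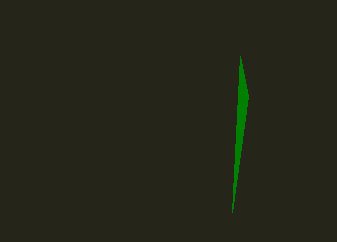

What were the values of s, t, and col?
s = 232; t = 212; col = 'green'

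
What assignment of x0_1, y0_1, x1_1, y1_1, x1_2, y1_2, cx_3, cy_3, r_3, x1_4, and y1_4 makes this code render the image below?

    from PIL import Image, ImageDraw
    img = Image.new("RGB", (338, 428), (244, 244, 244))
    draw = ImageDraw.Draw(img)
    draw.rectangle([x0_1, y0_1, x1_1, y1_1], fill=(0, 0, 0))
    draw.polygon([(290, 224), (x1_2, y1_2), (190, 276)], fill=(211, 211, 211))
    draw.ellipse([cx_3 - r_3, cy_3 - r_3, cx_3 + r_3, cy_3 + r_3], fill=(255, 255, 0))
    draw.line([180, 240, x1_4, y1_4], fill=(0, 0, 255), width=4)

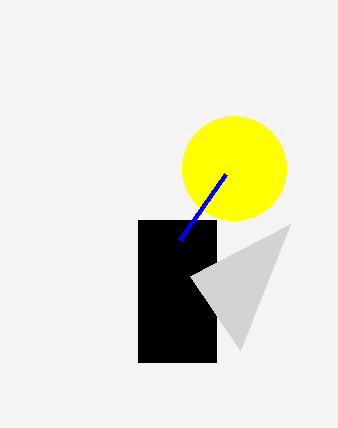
x0_1 = 138
y0_1 = 220
x1_1 = 216
y1_1 = 362
x1_2 = 240
y1_2 = 350
cx_3 = 234
cy_3 = 168
r_3 = 52
x1_4 = 226
y1_4 = 174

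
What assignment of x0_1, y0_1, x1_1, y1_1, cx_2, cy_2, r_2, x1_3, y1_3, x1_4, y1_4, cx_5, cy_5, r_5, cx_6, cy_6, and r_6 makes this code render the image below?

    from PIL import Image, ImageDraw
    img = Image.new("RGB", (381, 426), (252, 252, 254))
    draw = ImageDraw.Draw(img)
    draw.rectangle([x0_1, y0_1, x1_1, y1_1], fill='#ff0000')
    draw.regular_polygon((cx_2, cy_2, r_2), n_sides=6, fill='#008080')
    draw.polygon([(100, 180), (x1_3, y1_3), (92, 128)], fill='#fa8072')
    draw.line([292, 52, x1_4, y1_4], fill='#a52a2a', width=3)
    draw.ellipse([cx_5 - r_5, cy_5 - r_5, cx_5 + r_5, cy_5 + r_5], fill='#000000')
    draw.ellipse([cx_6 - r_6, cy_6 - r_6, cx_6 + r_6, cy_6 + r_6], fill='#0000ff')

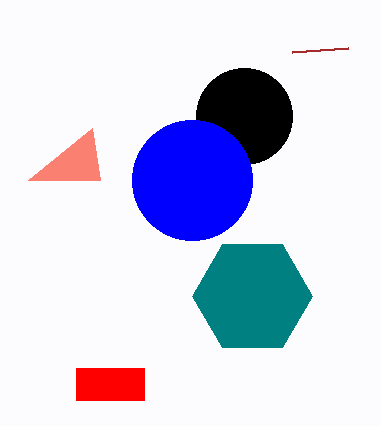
x0_1 = 76; y0_1 = 368; x1_1 = 144; y1_1 = 400; cx_2 = 252; cy_2 = 296; r_2 = 60; x1_3 = 28; y1_3 = 180; x1_4 = 348; y1_4 = 48; cx_5 = 244; cy_5 = 116; r_5 = 48; cx_6 = 192; cy_6 = 180; r_6 = 60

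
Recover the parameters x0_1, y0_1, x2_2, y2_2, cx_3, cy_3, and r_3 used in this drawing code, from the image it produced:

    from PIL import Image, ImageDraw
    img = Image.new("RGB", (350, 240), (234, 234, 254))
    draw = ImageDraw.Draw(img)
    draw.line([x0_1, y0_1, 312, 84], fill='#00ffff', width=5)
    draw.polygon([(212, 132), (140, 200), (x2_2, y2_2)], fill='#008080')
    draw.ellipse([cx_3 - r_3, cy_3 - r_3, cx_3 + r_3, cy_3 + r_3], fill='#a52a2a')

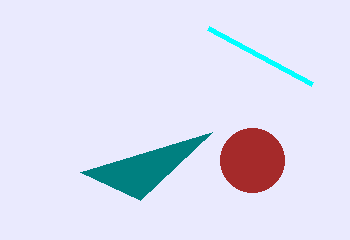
x0_1 = 208
y0_1 = 28
x2_2 = 80
y2_2 = 172
cx_3 = 252
cy_3 = 160
r_3 = 32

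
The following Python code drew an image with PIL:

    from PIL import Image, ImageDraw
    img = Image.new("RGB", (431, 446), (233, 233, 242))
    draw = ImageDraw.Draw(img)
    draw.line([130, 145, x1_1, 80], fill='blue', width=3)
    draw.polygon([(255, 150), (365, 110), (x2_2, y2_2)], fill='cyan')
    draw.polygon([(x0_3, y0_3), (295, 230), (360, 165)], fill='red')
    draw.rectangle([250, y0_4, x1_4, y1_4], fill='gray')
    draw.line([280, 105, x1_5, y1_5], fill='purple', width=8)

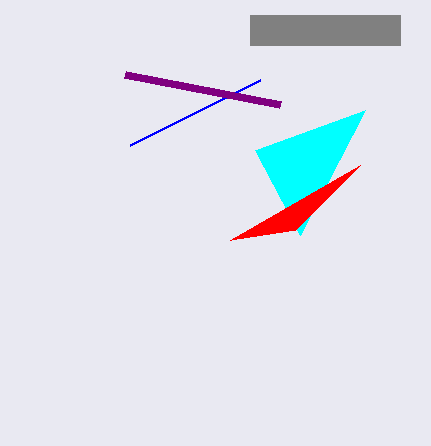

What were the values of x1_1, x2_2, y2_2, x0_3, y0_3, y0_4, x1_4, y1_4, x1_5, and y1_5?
x1_1 = 260
x2_2 = 300
y2_2 = 235
x0_3 = 230
y0_3 = 240
y0_4 = 15
x1_4 = 400
y1_4 = 45
x1_5 = 125
y1_5 = 75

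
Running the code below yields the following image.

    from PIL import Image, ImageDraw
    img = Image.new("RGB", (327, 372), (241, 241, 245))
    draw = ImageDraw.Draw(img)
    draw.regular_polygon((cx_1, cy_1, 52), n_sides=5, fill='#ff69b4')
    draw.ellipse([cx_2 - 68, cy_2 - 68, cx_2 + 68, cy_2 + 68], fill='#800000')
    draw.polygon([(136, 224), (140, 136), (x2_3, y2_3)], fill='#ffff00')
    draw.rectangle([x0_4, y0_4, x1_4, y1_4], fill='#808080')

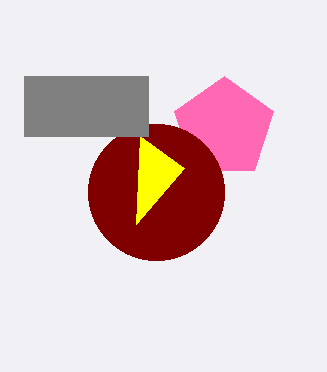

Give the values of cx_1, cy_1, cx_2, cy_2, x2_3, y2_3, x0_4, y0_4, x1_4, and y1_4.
cx_1 = 224
cy_1 = 128
cx_2 = 156
cy_2 = 192
x2_3 = 184
y2_3 = 168
x0_4 = 24
y0_4 = 76
x1_4 = 148
y1_4 = 136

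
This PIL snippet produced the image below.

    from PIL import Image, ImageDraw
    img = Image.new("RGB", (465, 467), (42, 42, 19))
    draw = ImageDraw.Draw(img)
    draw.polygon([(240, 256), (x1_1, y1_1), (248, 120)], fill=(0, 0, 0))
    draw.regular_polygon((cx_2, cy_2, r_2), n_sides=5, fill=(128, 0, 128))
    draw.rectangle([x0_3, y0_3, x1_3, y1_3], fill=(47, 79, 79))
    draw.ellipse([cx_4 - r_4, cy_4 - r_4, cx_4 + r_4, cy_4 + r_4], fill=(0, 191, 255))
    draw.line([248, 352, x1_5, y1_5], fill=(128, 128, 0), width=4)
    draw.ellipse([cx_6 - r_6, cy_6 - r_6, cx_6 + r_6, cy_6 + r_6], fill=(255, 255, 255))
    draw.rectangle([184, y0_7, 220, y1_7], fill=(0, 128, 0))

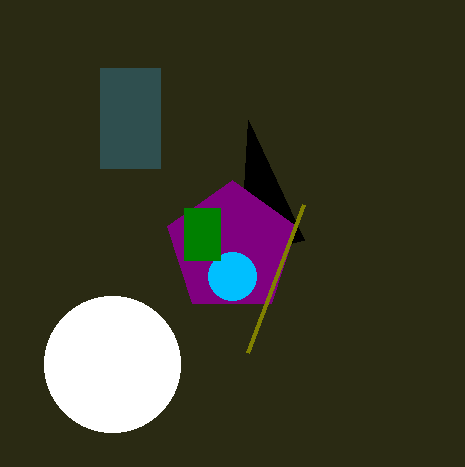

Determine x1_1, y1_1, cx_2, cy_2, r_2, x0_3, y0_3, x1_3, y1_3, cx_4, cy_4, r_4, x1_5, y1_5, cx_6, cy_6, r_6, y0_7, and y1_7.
x1_1 = 304, y1_1 = 240, cx_2 = 232, cy_2 = 248, r_2 = 68, x0_3 = 100, y0_3 = 68, x1_3 = 160, y1_3 = 168, cx_4 = 232, cy_4 = 276, r_4 = 24, x1_5 = 304, y1_5 = 204, cx_6 = 112, cy_6 = 364, r_6 = 68, y0_7 = 208, y1_7 = 260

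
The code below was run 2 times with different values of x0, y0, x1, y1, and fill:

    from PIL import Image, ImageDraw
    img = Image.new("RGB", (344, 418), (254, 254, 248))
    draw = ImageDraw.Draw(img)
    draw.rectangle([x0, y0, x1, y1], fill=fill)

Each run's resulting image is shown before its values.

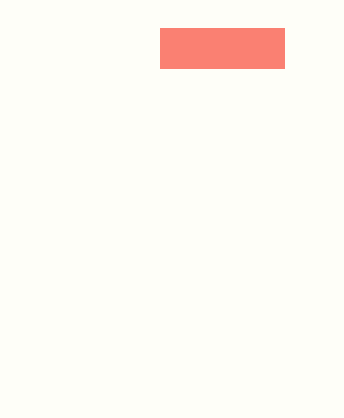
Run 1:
x0 = 160
y0 = 28
x1 = 284
y1 = 68
fill = 'salmon'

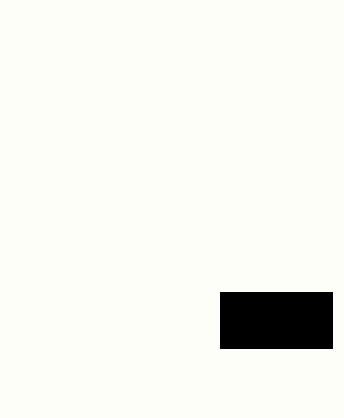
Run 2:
x0 = 220; y0 = 292; x1 = 332; y1 = 348; fill = 'black'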